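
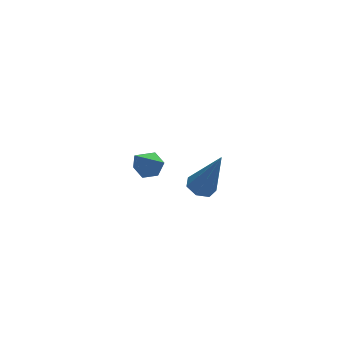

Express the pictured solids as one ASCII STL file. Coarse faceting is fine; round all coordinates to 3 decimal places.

solid 
facet normal 0.380 0.441 -0.813
outer loop
vertex -0.889 -3.102 -0.527
vertex -1.384 -2.939 -0.67
vertex -1.077 -2.625 -0.356
endloop
endfacet
facet normal 0.736 0.048 0.676
outer loop
vertex -0.889 -3.102 -0.527
vertex -1.077 -2.625 -0.356
vertex -2.076 -3.741 0.81
endloop
endfacet
facet normal 0.381 0.441 -0.813
outer loop
vertex -1.077 -2.625 -0.356
vertex -1.384 -2.939 -0.67
vertex -1.571 -2.462 -0.499
endloop
endfacet
facet normal 0.030 0.709 0.704
outer loop
vertex -1.077 -2.625 -0.356
vertex -1.571 -2.462 -0.499
vertex -2.076 -3.741 0.81
endloop
endfacet
facet normal 0.380 0.441 -0.813
outer loop
vertex -1.571 -2.462 -0.499
vertex -1.384 -2.939 -0.67
vertex -1.879 -2.776 -0.813
endloop
endfacet
facet normal -0.800 0.553 0.232
outer loop
vertex -1.571 -2.462 -0.499
vertex -1.879 -2.776 -0.813
vertex -2.076 -3.741 0.81
endloop
endfacet
facet normal 0.380 0.441 -0.813
outer loop
vertex -1.879 -2.776 -0.813
vertex -1.384 -2.939 -0.67
vertex -1.692 -3.253 -0.984
endloop
endfacet
facet normal -0.925 -0.266 -0.270
outer loop
vertex -1.879 -2.776 -0.813
vertex -1.692 -3.253 -0.984
vertex -2.076 -3.741 0.81
endloop
endfacet
facet normal 0.380 0.441 -0.813
outer loop
vertex -1.692 -3.253 -0.984
vertex -1.384 -2.939 -0.67
vertex -1.197 -3.416 -0.841
endloop
endfacet
facet normal -0.219 -0.929 -0.300
outer loop
vertex -1.692 -3.253 -0.984
vertex -1.197 -3.416 -0.841
vertex -2.076 -3.741 0.81
endloop
endfacet
facet normal 0.380 0.441 -0.813
outer loop
vertex -1.197 -3.416 -0.841
vertex -1.384 -2.939 -0.67
vertex -0.889 -3.102 -0.527
endloop
endfacet
facet normal 0.611 -0.772 0.173
outer loop
vertex -1.197 -3.416 -0.841
vertex -0.889 -3.102 -0.527
vertex -2.076 -3.741 0.81
endloop
endfacet
facet normal -0.328 0.163 -0.931
outer loop
vertex 1.636 -0.932 -4.957
vertex 1.126 -0.73 -4.742
vertex 1.619 -0.429 -4.863
endloop
endfacet
facet normal 0.997 0.046 -0.064
outer loop
vertex 1.636 -0.932 -4.957
vertex 1.619 -0.429 -4.863
vertex 1.774 -1.05 -2.898
endloop
endfacet
facet normal -0.327 0.161 -0.931
outer loop
vertex 1.619 -0.429 -4.863
vertex 1.126 -0.73 -4.742
vertex 1.229 -0.152 -4.678
endloop
endfacet
facet normal 0.627 0.756 0.189
outer loop
vertex 1.619 -0.429 -4.863
vertex 1.229 -0.152 -4.678
vertex 1.774 -1.05 -2.898
endloop
endfacet
facet normal -0.328 0.162 -0.931
outer loop
vertex 1.229 -0.152 -4.678
vertex 1.126 -0.73 -4.742
vertex 0.762 -0.311 -4.541
endloop
endfacet
facet normal -0.152 0.863 0.482
outer loop
vertex 1.229 -0.152 -4.678
vertex 0.762 -0.311 -4.541
vertex 1.774 -1.05 -2.898
endloop
endfacet
facet normal -0.328 0.161 -0.931
outer loop
vertex 0.762 -0.311 -4.541
vertex 1.126 -0.73 -4.742
vertex 0.569 -0.784 -4.555
endloop
endfacet
facet normal -0.752 0.289 0.593
outer loop
vertex 0.762 -0.311 -4.541
vertex 0.569 -0.784 -4.555
vertex 1.774 -1.05 -2.898
endloop
endfacet
facet normal -0.328 0.163 -0.931
outer loop
vertex 0.569 -0.784 -4.555
vertex 1.126 -0.73 -4.742
vertex 0.794 -1.217 -4.71
endloop
endfacet
facet normal -0.723 -0.533 0.440
outer loop
vertex 0.569 -0.784 -4.555
vertex 0.794 -1.217 -4.71
vertex 1.774 -1.05 -2.898
endloop
endfacet
facet normal -0.326 0.161 -0.932
outer loop
vertex 0.794 -1.217 -4.71
vertex 1.126 -0.73 -4.742
vertex 1.27 -1.283 -4.888
endloop
endfacet
facet normal -0.086 -0.987 0.137
outer loop
vertex 0.794 -1.217 -4.71
vertex 1.27 -1.283 -4.888
vertex 1.774 -1.05 -2.898
endloop
endfacet
facet normal -0.329 0.160 -0.931
outer loop
vertex 1.27 -1.283 -4.888
vertex 1.126 -0.73 -4.742
vertex 1.636 -0.932 -4.957
endloop
endfacet
facet normal 0.681 -0.727 -0.087
outer loop
vertex 1.27 -1.283 -4.888
vertex 1.636 -0.932 -4.957
vertex 1.774 -1.05 -2.898
endloop
endfacet

endsolid


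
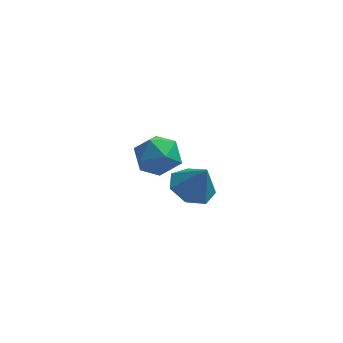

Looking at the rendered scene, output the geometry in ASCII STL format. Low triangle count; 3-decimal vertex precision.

solid 
facet normal -0.415 0.171 -0.893
outer loop
vertex 0.559 3.011 -1.85
vertex -0.185 2.891 -1.527
vertex 0.238 3.59 -1.59
endloop
endfacet
facet normal 0.890 0.380 0.253
outer loop
vertex 0.559 3.011 -1.85
vertex 0.238 3.59 -1.59
vertex 0.305 2.689 -0.473
endloop
endfacet
facet normal -0.415 0.170 -0.894
outer loop
vertex 0.238 3.59 -1.59
vertex -0.185 2.891 -1.527
vertex -0.402 3.643 -1.283
endloop
endfacet
facet normal 0.339 0.742 0.578
outer loop
vertex 0.238 3.59 -1.59
vertex -0.402 3.643 -1.283
vertex 0.305 2.689 -0.473
endloop
endfacet
facet normal -0.416 0.170 -0.893
outer loop
vertex -0.402 3.643 -1.283
vertex -0.185 2.891 -1.527
vertex -0.878 3.129 -1.159
endloop
endfacet
facet normal -0.301 0.478 0.825
outer loop
vertex -0.402 3.643 -1.283
vertex -0.878 3.129 -1.159
vertex 0.305 2.689 -0.473
endloop
endfacet
facet normal -0.415 0.172 -0.893
outer loop
vertex -0.878 3.129 -1.159
vertex -0.185 2.891 -1.527
vertex -0.833 2.436 -1.313
endloop
endfacet
facet normal -0.549 -0.215 0.808
outer loop
vertex -0.878 3.129 -1.159
vertex -0.833 2.436 -1.313
vertex 0.305 2.689 -0.473
endloop
endfacet
facet normal -0.415 0.171 -0.893
outer loop
vertex -0.833 2.436 -1.313
vertex -0.185 2.891 -1.527
vertex -0.3 2.085 -1.628
endloop
endfacet
facet normal -0.217 -0.814 0.539
outer loop
vertex -0.833 2.436 -1.313
vertex -0.3 2.085 -1.628
vertex 0.305 2.689 -0.473
endloop
endfacet
facet normal -0.416 0.171 -0.893
outer loop
vertex -0.3 2.085 -1.628
vertex -0.185 2.891 -1.527
vertex 0.319 2.341 -1.867
endloop
endfacet
facet normal 0.444 -0.868 0.221
outer loop
vertex -0.3 2.085 -1.628
vertex 0.319 2.341 -1.867
vertex 0.305 2.689 -0.473
endloop
endfacet
facet normal -0.415 0.171 -0.893
outer loop
vertex 0.319 2.341 -1.867
vertex -0.185 2.891 -1.527
vertex 0.559 3.011 -1.85
endloop
endfacet
facet normal 0.937 -0.338 0.094
outer loop
vertex 0.319 2.341 -1.867
vertex 0.559 3.011 -1.85
vertex 0.305 2.689 -0.473
endloop
endfacet
facet normal 0.313 -0.204 0.928
outer loop
vertex -0.342 -0.042 3.031
vertex -1.075 -0.297 3.222
vertex -0.537 -0.81 2.928
endloop
endfacet
facet normal 0.845 -0.276 0.458
outer loop
vertex -0.342 -0.042 3.031
vertex -0.537 -0.81 2.928
vertex -0.11 -0.428 2.371
endloop
endfacet
facet normal 0.929 0.348 0.123
outer loop
vertex -0.342 -0.042 3.031
vertex -0.11 -0.428 2.371
vertex -0.384 0.321 2.321
endloop
endfacet
facet normal 0.449 0.806 0.386
outer loop
vertex -0.342 -0.042 3.031
vertex -0.384 0.321 2.321
vertex -0.98 0.402 2.846
endloop
endfacet
facet normal 0.068 0.465 0.882
outer loop
vertex -0.342 -0.042 3.031
vertex -0.98 0.402 2.846
vertex -1.075 -0.297 3.222
endloop
endfacet
facet normal 0.647 -0.762 -0.026
outer loop
vertex -0.11 -0.428 2.371
vertex -0.537 -0.81 2.928
vertex -0.7 -0.922 2.154
endloop
endfacet
facet normal -0.214 -0.645 0.733
outer loop
vertex -0.537 -0.81 2.928
vertex -1.075 -0.297 3.222
vertex -1.296 -0.841 2.679
endloop
endfacet
facet normal -0.610 0.438 0.660
outer loop
vertex -1.075 -0.297 3.222
vertex -0.98 0.402 2.846
vertex -1.57 -0.092 2.629
endloop
endfacet
facet normal 0.007 0.989 -0.145
outer loop
vertex -0.98 0.402 2.846
vertex -0.384 0.321 2.321
vertex -1.143 0.29 2.072
endloop
endfacet
facet normal 0.784 0.249 -0.568
outer loop
vertex -0.384 0.321 2.321
vertex -0.11 -0.428 2.371
vertex -0.605 -0.223 1.778
endloop
endfacet
facet normal -0.449 -0.806 -0.386
outer loop
vertex -1.338 -0.478 1.969
vertex -0.7 -0.922 2.154
vertex -1.296 -0.841 2.679
endloop
endfacet
facet normal -0.929 -0.348 -0.123
outer loop
vertex -1.338 -0.478 1.969
vertex -1.296 -0.841 2.679
vertex -1.57 -0.092 2.629
endloop
endfacet
facet normal -0.845 0.276 -0.458
outer loop
vertex -1.338 -0.478 1.969
vertex -1.57 -0.092 2.629
vertex -1.143 0.29 2.072
endloop
endfacet
facet normal -0.313 0.204 -0.928
outer loop
vertex -1.338 -0.478 1.969
vertex -1.143 0.29 2.072
vertex -0.605 -0.223 1.778
endloop
endfacet
facet normal -0.068 -0.465 -0.882
outer loop
vertex -1.338 -0.478 1.969
vertex -0.605 -0.223 1.778
vertex -0.7 -0.922 2.154
endloop
endfacet
facet normal -0.007 -0.989 0.145
outer loop
vertex -1.296 -0.841 2.679
vertex -0.7 -0.922 2.154
vertex -0.537 -0.81 2.928
endloop
endfacet
facet normal -0.784 -0.249 0.568
outer loop
vertex -1.57 -0.092 2.629
vertex -1.296 -0.841 2.679
vertex -1.075 -0.297 3.222
endloop
endfacet
facet normal -0.647 0.762 0.026
outer loop
vertex -1.143 0.29 2.072
vertex -1.57 -0.092 2.629
vertex -0.98 0.402 2.846
endloop
endfacet
facet normal 0.214 0.645 -0.733
outer loop
vertex -0.605 -0.223 1.778
vertex -1.143 0.29 2.072
vertex -0.384 0.321 2.321
endloop
endfacet
facet normal 0.610 -0.438 -0.660
outer loop
vertex -0.7 -0.922 2.154
vertex -0.605 -0.223 1.778
vertex -0.11 -0.428 2.371
endloop
endfacet

endsolid


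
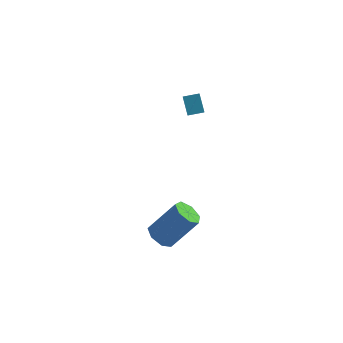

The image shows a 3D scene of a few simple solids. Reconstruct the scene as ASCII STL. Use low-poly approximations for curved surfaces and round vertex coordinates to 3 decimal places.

solid 
facet normal -0.629 -0.173 -0.758
outer loop
vertex 1.845 -3.764 -4.433
vertex 1.307 -3.257 -4.102
vertex 1.899 -3.092 -4.631
endloop
endfacet
facet normal 0.773 -0.236 -0.589
outer loop
vertex 1.845 -3.764 -4.433
vertex 1.899 -3.092 -4.631
vertex 3.21 -3.391 -2.789
endloop
endfacet
facet normal 0.774 -0.235 -0.589
outer loop
vertex 3.21 -3.391 -2.789
vertex 1.899 -3.092 -4.631
vertex 3.264 -2.719 -2.986
endloop
endfacet
facet normal 0.629 0.172 0.758
outer loop
vertex 3.21 -3.391 -2.789
vertex 3.264 -2.719 -2.986
vertex 2.673 -2.883 -2.458
endloop
endfacet
facet normal -0.629 -0.172 -0.758
outer loop
vertex 1.899 -3.092 -4.631
vertex 1.307 -3.257 -4.102
vertex 1.507 -2.543 -4.43
endloop
endfacet
facet normal 0.542 0.602 -0.586
outer loop
vertex 1.899 -3.092 -4.631
vertex 1.507 -2.543 -4.43
vertex 3.264 -2.719 -2.986
endloop
endfacet
facet normal 0.543 0.600 -0.587
outer loop
vertex 3.264 -2.719 -2.986
vertex 1.507 -2.543 -4.43
vertex 2.873 -2.17 -2.786
endloop
endfacet
facet normal 0.629 0.172 0.758
outer loop
vertex 3.264 -2.719 -2.986
vertex 2.873 -2.17 -2.786
vertex 2.673 -2.883 -2.458
endloop
endfacet
facet normal -0.629 -0.172 -0.758
outer loop
vertex 1.507 -2.543 -4.43
vertex 1.307 -3.257 -4.102
vertex 0.965 -2.532 -3.983
endloop
endfacet
facet normal -0.098 0.985 -0.142
outer loop
vertex 1.507 -2.543 -4.43
vertex 0.965 -2.532 -3.983
vertex 2.873 -2.17 -2.786
endloop
endfacet
facet normal -0.098 0.985 -0.142
outer loop
vertex 2.873 -2.17 -2.786
vertex 0.965 -2.532 -3.983
vertex 2.331 -2.159 -2.338
endloop
endfacet
facet normal 0.630 0.172 0.758
outer loop
vertex 2.873 -2.17 -2.786
vertex 2.331 -2.159 -2.338
vertex 2.673 -2.883 -2.458
endloop
endfacet
facet normal -0.630 -0.173 -0.757
outer loop
vertex 0.965 -2.532 -3.983
vertex 1.307 -3.257 -4.102
vertex 0.681 -3.066 -3.625
endloop
endfacet
facet normal -0.663 0.627 0.409
outer loop
vertex 0.965 -2.532 -3.983
vertex 0.681 -3.066 -3.625
vertex 2.331 -2.159 -2.338
endloop
endfacet
facet normal -0.663 0.627 0.408
outer loop
vertex 2.331 -2.159 -2.338
vertex 0.681 -3.066 -3.625
vertex 2.046 -2.693 -1.981
endloop
endfacet
facet normal 0.629 0.171 0.758
outer loop
vertex 2.331 -2.159 -2.338
vertex 2.046 -2.693 -1.981
vertex 2.673 -2.883 -2.458
endloop
endfacet
facet normal -0.630 -0.171 -0.758
outer loop
vertex 0.681 -3.066 -3.625
vertex 1.307 -3.257 -4.102
vertex 0.868 -3.744 -3.627
endloop
endfacet
facet normal -0.730 -0.203 0.652
outer loop
vertex 0.681 -3.066 -3.625
vertex 0.868 -3.744 -3.627
vertex 2.046 -2.693 -1.981
endloop
endfacet
facet normal -0.730 -0.203 0.652
outer loop
vertex 2.046 -2.693 -1.981
vertex 0.868 -3.744 -3.627
vertex 2.234 -3.371 -1.982
endloop
endfacet
facet normal 0.629 0.173 0.758
outer loop
vertex 2.046 -2.693 -1.981
vertex 2.234 -3.371 -1.982
vertex 2.673 -2.883 -2.458
endloop
endfacet
facet normal -0.629 -0.172 -0.758
outer loop
vertex 0.868 -3.744 -3.627
vertex 1.307 -3.257 -4.102
vertex 1.386 -4.054 -3.987
endloop
endfacet
facet normal -0.246 -0.881 0.404
outer loop
vertex 0.868 -3.744 -3.627
vertex 1.386 -4.054 -3.987
vertex 2.234 -3.371 -1.982
endloop
endfacet
facet normal -0.246 -0.881 0.404
outer loop
vertex 2.234 -3.371 -1.982
vertex 1.386 -4.054 -3.987
vertex 2.752 -3.681 -2.342
endloop
endfacet
facet normal 0.630 0.172 0.757
outer loop
vertex 2.234 -3.371 -1.982
vertex 2.752 -3.681 -2.342
vertex 2.673 -2.883 -2.458
endloop
endfacet
facet normal -0.629 -0.172 -0.759
outer loop
vertex 1.386 -4.054 -3.987
vertex 1.307 -3.257 -4.102
vertex 1.845 -3.764 -4.433
endloop
endfacet
facet normal 0.422 -0.895 -0.147
outer loop
vertex 1.386 -4.054 -3.987
vertex 1.845 -3.764 -4.433
vertex 2.752 -3.681 -2.342
endloop
endfacet
facet normal 0.422 -0.894 -0.148
outer loop
vertex 2.752 -3.681 -2.342
vertex 1.845 -3.764 -4.433
vertex 3.21 -3.391 -2.789
endloop
endfacet
facet normal 0.630 0.172 0.757
outer loop
vertex 2.752 -3.681 -2.342
vertex 3.21 -3.391 -2.789
vertex 2.673 -2.883 -2.458
endloop
endfacet
facet normal -0.976 -0.139 -0.168
outer loop
vertex 2.661 -0.145 2.787
vertex 2.42 0.621 3.553
vertex 2.69 0.864 1.787
endloop
endfacet
facet normal 0.217 -0.690 -0.690
outer loop
vertex 3.5 0.979 1.927
vertex 2.661 -0.145 2.787
vertex 2.69 0.864 1.787
endloop
endfacet
facet normal -0.976 -0.139 -0.168
outer loop
vertex 2.69 0.864 1.787
vertex 2.42 0.621 3.553
vertex 2.449 1.63 2.554
endloop
endfacet
facet normal 0.021 0.711 -0.703
outer loop
vertex 2.449 1.63 2.554
vertex 3.5 0.979 1.927
vertex 2.69 0.864 1.787
endloop
endfacet
facet normal -0.021 -0.710 0.704
outer loop
vertex 2.661 -0.145 2.787
vertex 3.23 0.736 3.693
vertex 2.42 0.621 3.553
endloop
endfacet
facet normal 0.216 -0.690 -0.691
outer loop
vertex 3.471 -0.03 2.926
vertex 2.661 -0.145 2.787
vertex 3.5 0.979 1.927
endloop
endfacet
facet normal -0.020 -0.711 0.703
outer loop
vertex 3.471 -0.03 2.926
vertex 3.23 0.736 3.693
vertex 2.661 -0.145 2.787
endloop
endfacet
facet normal -0.217 0.690 0.691
outer loop
vertex 2.42 0.621 3.553
vertex 3.23 0.736 3.693
vertex 2.449 1.63 2.554
endloop
endfacet
facet normal 0.020 0.710 -0.704
outer loop
vertex 3.259 1.745 2.693
vertex 3.5 0.979 1.927
vertex 2.449 1.63 2.554
endloop
endfacet
facet normal -0.216 0.690 0.690
outer loop
vertex 2.449 1.63 2.554
vertex 3.23 0.736 3.693
vertex 3.259 1.745 2.693
endloop
endfacet
facet normal 0.976 0.139 0.168
outer loop
vertex 3.259 1.745 2.693
vertex 3.471 -0.03 2.926
vertex 3.5 0.979 1.927
endloop
endfacet
facet normal 0.976 0.139 0.168
outer loop
vertex 3.23 0.736 3.693
vertex 3.471 -0.03 2.926
vertex 3.259 1.745 2.693
endloop
endfacet

endsolid


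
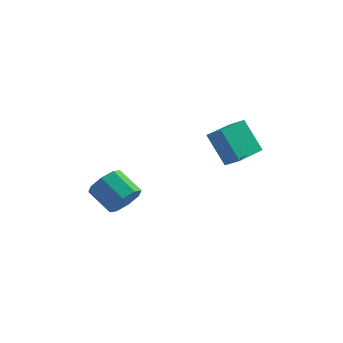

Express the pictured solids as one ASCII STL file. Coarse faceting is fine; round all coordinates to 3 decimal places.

solid 
facet normal -0.546 -0.837 0.034
outer loop
vertex 2.924 -0.539 0.715
vertex 1.887 0.209 2.456
vertex 2.128 -0.047 0.029
endloop
endfacet
facet normal 0.480 -0.347 -0.806
outer loop
vertex 3.173 1.551 -0.036
vertex 2.924 -0.539 0.715
vertex 2.128 -0.047 0.029
endloop
endfacet
facet normal -0.547 -0.836 0.034
outer loop
vertex 2.128 -0.047 0.029
vertex 1.887 0.209 2.456
vertex 1.092 0.701 1.77
endloop
endfacet
facet normal -0.686 0.425 -0.591
outer loop
vertex 1.092 0.701 1.77
vertex 3.173 1.551 -0.036
vertex 2.128 -0.047 0.029
endloop
endfacet
facet normal 0.686 -0.425 0.591
outer loop
vertex 2.924 -0.539 0.715
vertex 2.932 1.807 2.391
vertex 1.887 0.209 2.456
endloop
endfacet
facet normal 0.481 -0.347 -0.806
outer loop
vertex 3.968 1.059 0.65
vertex 2.924 -0.539 0.715
vertex 3.173 1.551 -0.036
endloop
endfacet
facet normal 0.686 -0.424 0.591
outer loop
vertex 3.968 1.059 0.65
vertex 2.932 1.807 2.391
vertex 2.924 -0.539 0.715
endloop
endfacet
facet normal -0.480 0.347 0.806
outer loop
vertex 1.887 0.209 2.456
vertex 2.932 1.807 2.391
vertex 1.092 0.701 1.77
endloop
endfacet
facet normal -0.686 0.424 -0.591
outer loop
vertex 2.136 2.299 1.705
vertex 3.173 1.551 -0.036
vertex 1.092 0.701 1.77
endloop
endfacet
facet normal -0.480 0.347 0.806
outer loop
vertex 1.092 0.701 1.77
vertex 2.932 1.807 2.391
vertex 2.136 2.299 1.705
endloop
endfacet
facet normal 0.547 0.837 -0.034
outer loop
vertex 2.136 2.299 1.705
vertex 3.968 1.059 0.65
vertex 3.173 1.551 -0.036
endloop
endfacet
facet normal 0.547 0.837 -0.034
outer loop
vertex 2.932 1.807 2.391
vertex 3.968 1.059 0.65
vertex 2.136 2.299 1.705
endloop
endfacet
facet normal 0.707 -0.500 -0.500
outer loop
vertex -2.162 -2.696 -0.613
vertex -2.665 -2.505 -1.515
vertex -1.923 -2.011 -0.96
endloop
endfacet
facet normal 0.642 0.156 0.751
outer loop
vertex -2.162 -2.696 -0.613
vertex -1.923 -2.011 -0.96
vertex -3.392 -1.826 0.257
endloop
endfacet
facet normal 0.642 0.155 0.751
outer loop
vertex -3.392 -1.826 0.257
vertex -1.923 -2.011 -0.96
vertex -3.153 -1.141 -0.089
endloop
endfacet
facet normal -0.707 0.499 0.500
outer loop
vertex -3.392 -1.826 0.257
vertex -3.153 -1.141 -0.089
vertex -3.895 -1.635 -0.645
endloop
endfacet
facet normal 0.707 -0.500 -0.501
outer loop
vertex -1.923 -2.011 -0.96
vertex -2.665 -2.505 -1.515
vertex -2.119 -1.616 -1.631
endloop
endfacet
facet normal 0.664 0.713 0.226
outer loop
vertex -1.923 -2.011 -0.96
vertex -2.119 -1.616 -1.631
vertex -3.153 -1.141 -0.089
endloop
endfacet
facet normal 0.664 0.713 0.226
outer loop
vertex -3.153 -1.141 -0.089
vertex -2.119 -1.616 -1.631
vertex -3.349 -0.746 -0.761
endloop
endfacet
facet normal -0.707 0.500 0.500
outer loop
vertex -3.153 -1.141 -0.089
vertex -3.349 -0.746 -0.761
vertex -3.895 -1.635 -0.645
endloop
endfacet
facet normal 0.707 -0.500 -0.500
outer loop
vertex -2.119 -1.616 -1.631
vertex -2.665 -2.505 -1.515
vertex -2.634 -1.741 -2.235
endloop
endfacet
facet normal 0.298 0.852 -0.430
outer loop
vertex -2.119 -1.616 -1.631
vertex -2.634 -1.741 -2.235
vertex -3.349 -0.746 -0.761
endloop
endfacet
facet normal 0.298 0.852 -0.430
outer loop
vertex -3.349 -0.746 -0.761
vertex -2.634 -1.741 -2.235
vertex -3.864 -0.871 -1.365
endloop
endfacet
facet normal -0.707 0.500 0.500
outer loop
vertex -3.349 -0.746 -0.761
vertex -3.864 -0.871 -1.365
vertex -3.895 -1.635 -0.645
endloop
endfacet
facet normal 0.707 -0.500 -0.500
outer loop
vertex -2.634 -1.741 -2.235
vertex -2.665 -2.505 -1.515
vertex -3.168 -2.314 -2.417
endloop
endfacet
facet normal -0.243 0.492 -0.836
outer loop
vertex -2.634 -1.741 -2.235
vertex -3.168 -2.314 -2.417
vertex -3.864 -0.871 -1.365
endloop
endfacet
facet normal -0.243 0.492 -0.836
outer loop
vertex -3.864 -0.871 -1.365
vertex -3.168 -2.314 -2.417
vertex -4.398 -1.444 -1.547
endloop
endfacet
facet normal -0.707 0.500 0.500
outer loop
vertex -3.864 -0.871 -1.365
vertex -4.398 -1.444 -1.547
vertex -3.895 -1.635 -0.645
endloop
endfacet
facet normal 0.707 -0.499 -0.500
outer loop
vertex -3.168 -2.314 -2.417
vertex -2.665 -2.505 -1.515
vertex -3.407 -2.999 -2.071
endloop
endfacet
facet normal -0.641 -0.156 -0.751
outer loop
vertex -3.168 -2.314 -2.417
vertex -3.407 -2.999 -2.071
vertex -4.398 -1.444 -1.547
endloop
endfacet
facet normal -0.642 -0.156 -0.751
outer loop
vertex -4.398 -1.444 -1.547
vertex -3.407 -2.999 -2.071
vertex -4.637 -2.129 -1.2
endloop
endfacet
facet normal -0.707 0.500 0.500
outer loop
vertex -4.398 -1.444 -1.547
vertex -4.637 -2.129 -1.2
vertex -3.895 -1.635 -0.645
endloop
endfacet
facet normal 0.707 -0.500 -0.500
outer loop
vertex -3.407 -2.999 -2.071
vertex -2.665 -2.505 -1.515
vertex -3.211 -3.394 -1.399
endloop
endfacet
facet normal -0.664 -0.713 -0.225
outer loop
vertex -3.407 -2.999 -2.071
vertex -3.211 -3.394 -1.399
vertex -4.637 -2.129 -1.2
endloop
endfacet
facet normal -0.664 -0.713 -0.226
outer loop
vertex -4.637 -2.129 -1.2
vertex -3.211 -3.394 -1.399
vertex -4.441 -2.524 -0.529
endloop
endfacet
facet normal -0.707 0.500 0.501
outer loop
vertex -4.637 -2.129 -1.2
vertex -4.441 -2.524 -0.529
vertex -3.895 -1.635 -0.645
endloop
endfacet
facet normal 0.707 -0.500 -0.500
outer loop
vertex -3.211 -3.394 -1.399
vertex -2.665 -2.505 -1.515
vertex -2.696 -3.269 -0.795
endloop
endfacet
facet normal -0.298 -0.852 0.430
outer loop
vertex -3.211 -3.394 -1.399
vertex -2.696 -3.269 -0.795
vertex -4.441 -2.524 -0.529
endloop
endfacet
facet normal -0.298 -0.852 0.430
outer loop
vertex -4.441 -2.524 -0.529
vertex -2.696 -3.269 -0.795
vertex -3.926 -2.399 0.075
endloop
endfacet
facet normal -0.707 0.500 0.500
outer loop
vertex -4.441 -2.524 -0.529
vertex -3.926 -2.399 0.075
vertex -3.895 -1.635 -0.645
endloop
endfacet
facet normal 0.707 -0.500 -0.500
outer loop
vertex -2.696 -3.269 -0.795
vertex -2.665 -2.505 -1.515
vertex -2.162 -2.696 -0.613
endloop
endfacet
facet normal 0.243 -0.492 0.836
outer loop
vertex -2.696 -3.269 -0.795
vertex -2.162 -2.696 -0.613
vertex -3.926 -2.399 0.075
endloop
endfacet
facet normal 0.243 -0.492 0.836
outer loop
vertex -3.926 -2.399 0.075
vertex -2.162 -2.696 -0.613
vertex -3.392 -1.826 0.257
endloop
endfacet
facet normal -0.707 0.500 0.500
outer loop
vertex -3.926 -2.399 0.075
vertex -3.392 -1.826 0.257
vertex -3.895 -1.635 -0.645
endloop
endfacet

endsolid


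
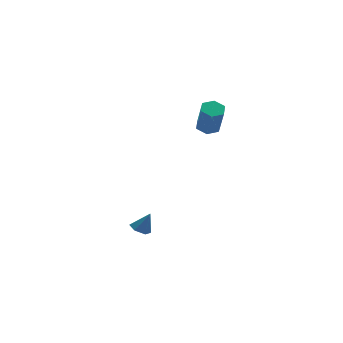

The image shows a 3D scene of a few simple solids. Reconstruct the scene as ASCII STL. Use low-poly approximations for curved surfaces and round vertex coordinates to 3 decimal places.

solid 
facet normal -0.027 0.352 -0.936
outer loop
vertex 1.678 -2.623 2.973
vertex 0.904 -2.716 2.96
vertex 1.212 -2.042 3.205
endloop
endfacet
facet normal 0.802 0.567 0.191
outer loop
vertex 1.678 -2.623 2.973
vertex 1.212 -2.042 3.205
vertex 1.731 -3.332 4.853
endloop
endfacet
facet normal 0.801 0.567 0.192
outer loop
vertex 1.731 -3.332 4.853
vertex 1.212 -2.042 3.205
vertex 1.264 -2.751 5.085
endloop
endfacet
facet normal 0.026 -0.353 0.935
outer loop
vertex 1.731 -3.332 4.853
vertex 1.264 -2.751 5.085
vertex 0.956 -3.424 4.84
endloop
endfacet
facet normal -0.027 0.352 -0.936
outer loop
vertex 1.212 -2.042 3.205
vertex 0.904 -2.716 2.96
vertex 0.437 -2.135 3.192
endloop
endfacet
facet normal -0.117 0.928 0.353
outer loop
vertex 1.212 -2.042 3.205
vertex 0.437 -2.135 3.192
vertex 1.264 -2.751 5.085
endloop
endfacet
facet normal -0.117 0.928 0.353
outer loop
vertex 1.264 -2.751 5.085
vertex 0.437 -2.135 3.192
vertex 0.49 -2.844 5.072
endloop
endfacet
facet normal 0.027 -0.353 0.935
outer loop
vertex 1.264 -2.751 5.085
vertex 0.49 -2.844 5.072
vertex 0.956 -3.424 4.84
endloop
endfacet
facet normal -0.026 0.353 -0.935
outer loop
vertex 0.437 -2.135 3.192
vertex 0.904 -2.716 2.96
vertex 0.129 -2.808 2.947
endloop
endfacet
facet normal -0.918 0.361 0.162
outer loop
vertex 0.437 -2.135 3.192
vertex 0.129 -2.808 2.947
vertex 0.49 -2.844 5.072
endloop
endfacet
facet normal -0.918 0.361 0.162
outer loop
vertex 0.49 -2.844 5.072
vertex 0.129 -2.808 2.947
vertex 0.182 -3.517 4.827
endloop
endfacet
facet normal 0.027 -0.353 0.935
outer loop
vertex 0.49 -2.844 5.072
vertex 0.182 -3.517 4.827
vertex 0.956 -3.424 4.84
endloop
endfacet
facet normal -0.026 0.353 -0.935
outer loop
vertex 0.129 -2.808 2.947
vertex 0.904 -2.716 2.96
vertex 0.596 -3.389 2.715
endloop
endfacet
facet normal -0.801 -0.567 -0.191
outer loop
vertex 0.129 -2.808 2.947
vertex 0.596 -3.389 2.715
vertex 0.182 -3.517 4.827
endloop
endfacet
facet normal -0.802 -0.566 -0.191
outer loop
vertex 0.182 -3.517 4.827
vertex 0.596 -3.389 2.715
vertex 0.648 -4.098 4.595
endloop
endfacet
facet normal 0.027 -0.352 0.936
outer loop
vertex 0.182 -3.517 4.827
vertex 0.648 -4.098 4.595
vertex 0.956 -3.424 4.84
endloop
endfacet
facet normal -0.027 0.353 -0.935
outer loop
vertex 0.596 -3.389 2.715
vertex 0.904 -2.716 2.96
vertex 1.37 -3.296 2.728
endloop
endfacet
facet normal 0.117 -0.928 -0.353
outer loop
vertex 0.596 -3.389 2.715
vertex 1.37 -3.296 2.728
vertex 0.648 -4.098 4.595
endloop
endfacet
facet normal 0.117 -0.928 -0.353
outer loop
vertex 0.648 -4.098 4.595
vertex 1.37 -3.296 2.728
vertex 1.423 -4.005 4.608
endloop
endfacet
facet normal 0.027 -0.352 0.936
outer loop
vertex 0.648 -4.098 4.595
vertex 1.423 -4.005 4.608
vertex 0.956 -3.424 4.84
endloop
endfacet
facet normal -0.027 0.353 -0.935
outer loop
vertex 1.37 -3.296 2.728
vertex 0.904 -2.716 2.96
vertex 1.678 -2.623 2.973
endloop
endfacet
facet normal 0.918 -0.361 -0.162
outer loop
vertex 1.37 -3.296 2.728
vertex 1.678 -2.623 2.973
vertex 1.423 -4.005 4.608
endloop
endfacet
facet normal 0.918 -0.361 -0.162
outer loop
vertex 1.423 -4.005 4.608
vertex 1.678 -2.623 2.973
vertex 1.731 -3.332 4.853
endloop
endfacet
facet normal 0.026 -0.353 0.935
outer loop
vertex 1.423 -4.005 4.608
vertex 1.731 -3.332 4.853
vertex 0.956 -3.424 4.84
endloop
endfacet
facet normal -0.464 0.006 -0.886
outer loop
vertex -3.159 -3.254 -4.764
vertex -3.646 -3.706 -4.512
vertex -3.747 -3.006 -4.454
endloop
endfacet
facet normal 0.476 0.851 0.222
outer loop
vertex -3.159 -3.254 -4.764
vertex -3.747 -3.006 -4.454
vertex -3.014 -3.714 -3.308
endloop
endfacet
facet normal -0.464 0.006 -0.886
outer loop
vertex -3.747 -3.006 -4.454
vertex -3.646 -3.706 -4.512
vertex -4.234 -3.457 -4.202
endloop
endfacet
facet normal -0.319 0.701 0.637
outer loop
vertex -3.747 -3.006 -4.454
vertex -4.234 -3.457 -4.202
vertex -3.014 -3.714 -3.308
endloop
endfacet
facet normal -0.464 0.006 -0.886
outer loop
vertex -4.234 -3.457 -4.202
vertex -3.646 -3.706 -4.512
vertex -4.132 -4.157 -4.26
endloop
endfacet
facet normal -0.605 -0.153 0.782
outer loop
vertex -4.234 -3.457 -4.202
vertex -4.132 -4.157 -4.26
vertex -3.014 -3.714 -3.308
endloop
endfacet
facet normal -0.464 0.006 -0.886
outer loop
vertex -4.132 -4.157 -4.26
vertex -3.646 -3.706 -4.512
vertex -3.544 -4.406 -4.57
endloop
endfacet
facet normal -0.094 -0.856 0.509
outer loop
vertex -4.132 -4.157 -4.26
vertex -3.544 -4.406 -4.57
vertex -3.014 -3.714 -3.308
endloop
endfacet
facet normal -0.464 0.006 -0.886
outer loop
vertex -3.544 -4.406 -4.57
vertex -3.646 -3.706 -4.512
vertex -3.058 -3.955 -4.822
endloop
endfacet
facet normal 0.703 -0.706 0.092
outer loop
vertex -3.544 -4.406 -4.57
vertex -3.058 -3.955 -4.822
vertex -3.014 -3.714 -3.308
endloop
endfacet
facet normal -0.464 0.006 -0.886
outer loop
vertex -3.058 -3.955 -4.822
vertex -3.646 -3.706 -4.512
vertex -3.159 -3.254 -4.764
endloop
endfacet
facet normal 0.988 0.147 -0.052
outer loop
vertex -3.058 -3.955 -4.822
vertex -3.159 -3.254 -4.764
vertex -3.014 -3.714 -3.308
endloop
endfacet

endsolid


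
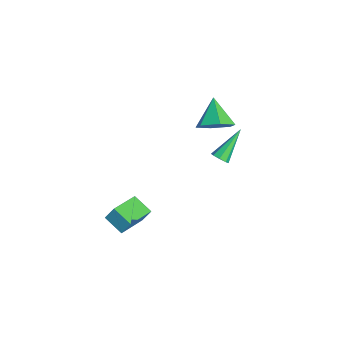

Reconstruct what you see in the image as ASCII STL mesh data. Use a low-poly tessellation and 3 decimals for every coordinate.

solid 
facet normal -0.604 0.717 -0.348
outer loop
vertex 1.74 -3.198 0.499
vertex 2.663 -2.644 0.04
vertex 1.642 -3.628 -0.216
endloop
endfacet
facet normal -0.789 -0.473 0.393
outer loop
vertex 2.777 -4.976 0.44
vertex 1.74 -3.198 0.499
vertex 1.642 -3.628 -0.216
endloop
endfacet
facet normal -0.604 0.717 -0.348
outer loop
vertex 1.642 -3.628 -0.216
vertex 2.663 -2.644 0.04
vertex 2.565 -3.074 -0.675
endloop
endfacet
facet normal -0.116 -0.512 -0.851
outer loop
vertex 2.565 -3.074 -0.675
vertex 2.777 -4.976 0.44
vertex 1.642 -3.628 -0.216
endloop
endfacet
facet normal 0.116 0.512 0.851
outer loop
vertex 1.74 -3.198 0.499
vertex 3.798 -3.992 0.696
vertex 2.663 -2.644 0.04
endloop
endfacet
facet normal -0.789 -0.473 0.393
outer loop
vertex 2.875 -4.546 1.155
vertex 1.74 -3.198 0.499
vertex 2.777 -4.976 0.44
endloop
endfacet
facet normal 0.116 0.512 0.851
outer loop
vertex 2.875 -4.546 1.155
vertex 3.798 -3.992 0.696
vertex 1.74 -3.198 0.499
endloop
endfacet
facet normal 0.789 0.473 -0.393
outer loop
vertex 2.663 -2.644 0.04
vertex 3.798 -3.992 0.696
vertex 2.565 -3.074 -0.675
endloop
endfacet
facet normal -0.116 -0.512 -0.851
outer loop
vertex 3.7 -4.422 -0.019
vertex 2.777 -4.976 0.44
vertex 2.565 -3.074 -0.675
endloop
endfacet
facet normal 0.789 0.473 -0.393
outer loop
vertex 2.565 -3.074 -0.675
vertex 3.798 -3.992 0.696
vertex 3.7 -4.422 -0.019
endloop
endfacet
facet normal 0.604 -0.717 0.348
outer loop
vertex 3.7 -4.422 -0.019
vertex 2.875 -4.546 1.155
vertex 2.777 -4.976 0.44
endloop
endfacet
facet normal 0.604 -0.717 0.348
outer loop
vertex 3.798 -3.992 0.696
vertex 2.875 -4.546 1.155
vertex 3.7 -4.422 -0.019
endloop
endfacet
facet normal 0.401 -0.675 -0.619
outer loop
vertex -0.08 1.702 0.107
vertex -0.417 1.832 -0.253
vertex 0.05 1.989 -0.122
endloop
endfacet
facet normal 0.739 0.182 0.648
outer loop
vertex -0.08 1.702 0.107
vertex 0.05 1.989 -0.122
vertex -1.223 3.188 0.993
endloop
endfacet
facet normal 0.401 -0.675 -0.620
outer loop
vertex 0.05 1.989 -0.122
vertex -0.417 1.832 -0.253
vertex -0.093 2.185 -0.428
endloop
endfacet
facet normal 0.726 0.681 0.097
outer loop
vertex 0.05 1.989 -0.122
vertex -0.093 2.185 -0.428
vertex -1.223 3.188 0.993
endloop
endfacet
facet normal 0.400 -0.675 -0.620
outer loop
vertex -0.093 2.185 -0.428
vertex -0.417 1.832 -0.253
vertex -0.426 2.174 -0.631
endloop
endfacet
facet normal 0.233 0.872 -0.430
outer loop
vertex -0.093 2.185 -0.428
vertex -0.426 2.174 -0.631
vertex -1.223 3.188 0.993
endloop
endfacet
facet normal 0.401 -0.674 -0.620
outer loop
vertex -0.426 2.174 -0.631
vertex -0.417 1.832 -0.253
vertex -0.753 1.963 -0.613
endloop
endfacet
facet normal -0.449 0.642 -0.621
outer loop
vertex -0.426 2.174 -0.631
vertex -0.753 1.963 -0.613
vertex -1.223 3.188 0.993
endloop
endfacet
facet normal 0.401 -0.675 -0.620
outer loop
vertex -0.753 1.963 -0.613
vertex -0.417 1.832 -0.253
vertex -0.884 1.675 -0.384
endloop
endfacet
facet normal -0.921 0.127 -0.367
outer loop
vertex -0.753 1.963 -0.613
vertex -0.884 1.675 -0.384
vertex -1.223 3.188 0.993
endloop
endfacet
facet normal 0.401 -0.675 -0.620
outer loop
vertex -0.884 1.675 -0.384
vertex -0.417 1.832 -0.253
vertex -0.741 1.479 -0.078
endloop
endfacet
facet normal -0.909 -0.373 0.186
outer loop
vertex -0.884 1.675 -0.384
vertex -0.741 1.479 -0.078
vertex -1.223 3.188 0.993
endloop
endfacet
facet normal 0.400 -0.675 -0.620
outer loop
vertex -0.741 1.479 -0.078
vertex -0.417 1.832 -0.253
vertex -0.408 1.49 0.125
endloop
endfacet
facet normal -0.416 -0.564 0.713
outer loop
vertex -0.741 1.479 -0.078
vertex -0.408 1.49 0.125
vertex -1.223 3.188 0.993
endloop
endfacet
facet normal 0.402 -0.674 -0.620
outer loop
vertex -0.408 1.49 0.125
vertex -0.417 1.832 -0.253
vertex -0.08 1.702 0.107
endloop
endfacet
facet normal 0.266 -0.335 0.904
outer loop
vertex -0.408 1.49 0.125
vertex -0.08 1.702 0.107
vertex -1.223 3.188 0.993
endloop
endfacet
facet normal 0.776 -0.183 -0.604
outer loop
vertex 0.169 1.625 3.336
vertex -0.462 1.588 2.536
vertex -0.039 2.474 2.811
endloop
endfacet
facet normal 0.164 0.548 0.820
outer loop
vertex 0.169 1.625 3.336
vertex -0.039 2.474 2.811
vertex -1.758 1.892 3.544
endloop
endfacet
facet normal 0.776 -0.183 -0.604
outer loop
vertex -0.039 2.474 2.811
vertex -0.462 1.588 2.536
vertex -0.671 2.437 2.011
endloop
endfacet
facet normal -0.256 0.954 0.158
outer loop
vertex -0.039 2.474 2.811
vertex -0.671 2.437 2.011
vertex -1.758 1.892 3.544
endloop
endfacet
facet normal 0.776 -0.182 -0.604
outer loop
vertex -0.671 2.437 2.011
vertex -0.462 1.588 2.536
vertex -1.093 1.55 1.736
endloop
endfacet
facet normal -0.783 0.491 -0.381
outer loop
vertex -0.671 2.437 2.011
vertex -1.093 1.55 1.736
vertex -1.758 1.892 3.544
endloop
endfacet
facet normal 0.776 -0.183 -0.603
outer loop
vertex -1.093 1.55 1.736
vertex -0.462 1.588 2.536
vertex -0.885 0.701 2.261
endloop
endfacet
facet normal -0.890 -0.377 -0.256
outer loop
vertex -1.093 1.55 1.736
vertex -0.885 0.701 2.261
vertex -1.758 1.892 3.544
endloop
endfacet
facet normal 0.776 -0.183 -0.604
outer loop
vertex -0.885 0.701 2.261
vertex -0.462 1.588 2.536
vertex -0.253 0.738 3.061
endloop
endfacet
facet normal -0.470 -0.783 0.407
outer loop
vertex -0.885 0.701 2.261
vertex -0.253 0.738 3.061
vertex -1.758 1.892 3.544
endloop
endfacet
facet normal 0.776 -0.182 -0.604
outer loop
vertex -0.253 0.738 3.061
vertex -0.462 1.588 2.536
vertex 0.169 1.625 3.336
endloop
endfacet
facet normal 0.058 -0.321 0.945
outer loop
vertex -0.253 0.738 3.061
vertex 0.169 1.625 3.336
vertex -1.758 1.892 3.544
endloop
endfacet

endsolid


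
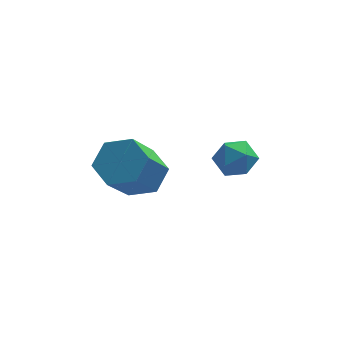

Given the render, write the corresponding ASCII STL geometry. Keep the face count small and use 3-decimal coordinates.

solid 
facet normal 0.335 0.562 -0.756
outer loop
vertex 0.021 3.939 -2.768
vertex -0.406 3.296 -3.435
vertex -0.938 4.091 -3.08
endloop
endfacet
facet normal -0.059 0.813 0.579
outer loop
vertex 0.021 3.939 -2.768
vertex -0.938 4.091 -3.08
vertex -0.667 2.786 -1.218
endloop
endfacet
facet normal -0.058 0.813 0.579
outer loop
vertex -0.667 2.786 -1.218
vertex -0.938 4.091 -3.08
vertex -1.626 2.939 -1.53
endloop
endfacet
facet normal -0.336 -0.562 0.756
outer loop
vertex -0.667 2.786 -1.218
vertex -1.626 2.939 -1.53
vertex -1.094 2.144 -1.885
endloop
endfacet
facet normal 0.335 0.562 -0.756
outer loop
vertex -0.938 4.091 -3.08
vertex -0.406 3.296 -3.435
vertex -1.365 3.448 -3.747
endloop
endfacet
facet normal -0.844 0.536 0.024
outer loop
vertex -0.938 4.091 -3.08
vertex -1.365 3.448 -3.747
vertex -1.626 2.939 -1.53
endloop
endfacet
facet normal -0.844 0.536 0.024
outer loop
vertex -1.626 2.939 -1.53
vertex -1.365 3.448 -3.747
vertex -2.053 2.296 -2.197
endloop
endfacet
facet normal -0.335 -0.562 0.756
outer loop
vertex -1.626 2.939 -1.53
vertex -2.053 2.296 -2.197
vertex -1.094 2.144 -1.885
endloop
endfacet
facet normal 0.335 0.562 -0.756
outer loop
vertex -1.365 3.448 -3.747
vertex -0.406 3.296 -3.435
vertex -0.833 2.654 -4.102
endloop
endfacet
facet normal -0.784 -0.278 -0.555
outer loop
vertex -1.365 3.448 -3.747
vertex -0.833 2.654 -4.102
vertex -2.053 2.296 -2.197
endloop
endfacet
facet normal -0.785 -0.277 -0.555
outer loop
vertex -2.053 2.296 -2.197
vertex -0.833 2.654 -4.102
vertex -1.521 1.501 -2.552
endloop
endfacet
facet normal -0.335 -0.562 0.756
outer loop
vertex -2.053 2.296 -2.197
vertex -1.521 1.501 -2.552
vertex -1.094 2.144 -1.885
endloop
endfacet
facet normal 0.336 0.562 -0.756
outer loop
vertex -0.833 2.654 -4.102
vertex -0.406 3.296 -3.435
vertex 0.126 2.501 -3.79
endloop
endfacet
facet normal 0.059 -0.813 -0.579
outer loop
vertex -0.833 2.654 -4.102
vertex 0.126 2.501 -3.79
vertex -1.521 1.501 -2.552
endloop
endfacet
facet normal 0.059 -0.814 -0.578
outer loop
vertex -1.521 1.501 -2.552
vertex 0.126 2.501 -3.79
vertex -0.562 1.349 -2.24
endloop
endfacet
facet normal -0.335 -0.562 0.756
outer loop
vertex -1.521 1.501 -2.552
vertex -0.562 1.349 -2.24
vertex -1.094 2.144 -1.885
endloop
endfacet
facet normal 0.335 0.562 -0.756
outer loop
vertex 0.126 2.501 -3.79
vertex -0.406 3.296 -3.435
vertex 0.553 3.144 -3.123
endloop
endfacet
facet normal 0.844 -0.536 -0.024
outer loop
vertex 0.126 2.501 -3.79
vertex 0.553 3.144 -3.123
vertex -0.562 1.349 -2.24
endloop
endfacet
facet normal 0.844 -0.536 -0.024
outer loop
vertex -0.562 1.349 -2.24
vertex 0.553 3.144 -3.123
vertex -0.135 1.992 -1.573
endloop
endfacet
facet normal -0.335 -0.562 0.756
outer loop
vertex -0.562 1.349 -2.24
vertex -0.135 1.992 -1.573
vertex -1.094 2.144 -1.885
endloop
endfacet
facet normal 0.335 0.562 -0.756
outer loop
vertex 0.553 3.144 -3.123
vertex -0.406 3.296 -3.435
vertex 0.021 3.939 -2.768
endloop
endfacet
facet normal 0.785 0.277 0.554
outer loop
vertex 0.553 3.144 -3.123
vertex 0.021 3.939 -2.768
vertex -0.135 1.992 -1.573
endloop
endfacet
facet normal 0.784 0.278 0.555
outer loop
vertex -0.135 1.992 -1.573
vertex 0.021 3.939 -2.768
vertex -0.667 2.786 -1.218
endloop
endfacet
facet normal -0.335 -0.562 0.756
outer loop
vertex -0.135 1.992 -1.573
vertex -0.667 2.786 -1.218
vertex -1.094 2.144 -1.885
endloop
endfacet
facet normal -0.179 0.525 0.832
outer loop
vertex 2.473 3.85 -2.33
vertex 2.454 3.128 -1.879
vertex 3.189 3.545 -1.984
endloop
endfacet
facet normal 0.208 0.906 0.369
outer loop
vertex 2.473 3.85 -2.33
vertex 3.189 3.545 -1.984
vertex 3.2 3.864 -2.774
endloop
endfacet
facet normal -0.164 0.957 -0.238
outer loop
vertex 2.473 3.85 -2.33
vertex 3.2 3.864 -2.774
vertex 2.471 3.644 -3.156
endloop
endfacet
facet normal -0.780 0.608 -0.150
outer loop
vertex 2.473 3.85 -2.33
vertex 2.471 3.644 -3.156
vertex 2.01 3.189 -2.603
endloop
endfacet
facet normal -0.788 0.341 0.512
outer loop
vertex 2.473 3.85 -2.33
vertex 2.01 3.189 -2.603
vertex 2.454 3.128 -1.879
endloop
endfacet
facet normal 0.807 0.544 0.231
outer loop
vertex 3.2 3.864 -2.774
vertex 3.189 3.545 -1.984
vertex 3.63 3.151 -2.597
endloop
endfacet
facet normal 0.182 -0.074 0.981
outer loop
vertex 3.189 3.545 -1.984
vertex 2.454 3.128 -1.879
vertex 3.169 2.696 -2.044
endloop
endfacet
facet normal -0.805 -0.371 0.463
outer loop
vertex 2.454 3.128 -1.879
vertex 2.01 3.189 -2.603
vertex 2.44 2.476 -2.426
endloop
endfacet
facet normal -0.791 0.062 -0.609
outer loop
vertex 2.01 3.189 -2.603
vertex 2.471 3.644 -3.156
vertex 2.451 2.795 -3.216
endloop
endfacet
facet normal 0.205 0.626 -0.752
outer loop
vertex 2.471 3.644 -3.156
vertex 3.2 3.864 -2.774
vertex 3.186 3.212 -3.321
endloop
endfacet
facet normal 0.780 -0.608 0.150
outer loop
vertex 3.167 2.49 -2.87
vertex 3.63 3.151 -2.597
vertex 3.169 2.696 -2.044
endloop
endfacet
facet normal 0.164 -0.957 0.238
outer loop
vertex 3.167 2.49 -2.87
vertex 3.169 2.696 -2.044
vertex 2.44 2.476 -2.426
endloop
endfacet
facet normal -0.208 -0.906 -0.369
outer loop
vertex 3.167 2.49 -2.87
vertex 2.44 2.476 -2.426
vertex 2.451 2.795 -3.216
endloop
endfacet
facet normal 0.179 -0.525 -0.832
outer loop
vertex 3.167 2.49 -2.87
vertex 2.451 2.795 -3.216
vertex 3.186 3.212 -3.321
endloop
endfacet
facet normal 0.788 -0.341 -0.512
outer loop
vertex 3.167 2.49 -2.87
vertex 3.186 3.212 -3.321
vertex 3.63 3.151 -2.597
endloop
endfacet
facet normal 0.791 -0.062 0.609
outer loop
vertex 3.169 2.696 -2.044
vertex 3.63 3.151 -2.597
vertex 3.189 3.545 -1.984
endloop
endfacet
facet normal -0.205 -0.626 0.752
outer loop
vertex 2.44 2.476 -2.426
vertex 3.169 2.696 -2.044
vertex 2.454 3.128 -1.879
endloop
endfacet
facet normal -0.807 -0.544 -0.231
outer loop
vertex 2.451 2.795 -3.216
vertex 2.44 2.476 -2.426
vertex 2.01 3.189 -2.603
endloop
endfacet
facet normal -0.182 0.074 -0.981
outer loop
vertex 3.186 3.212 -3.321
vertex 2.451 2.795 -3.216
vertex 2.471 3.644 -3.156
endloop
endfacet
facet normal 0.805 0.371 -0.463
outer loop
vertex 3.63 3.151 -2.597
vertex 3.186 3.212 -3.321
vertex 3.2 3.864 -2.774
endloop
endfacet

endsolid


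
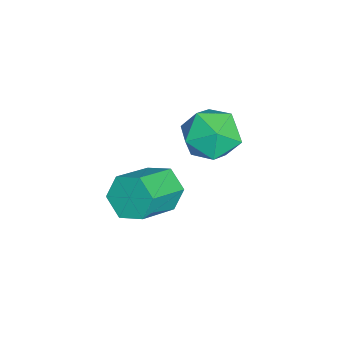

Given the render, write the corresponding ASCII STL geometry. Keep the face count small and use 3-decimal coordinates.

solid 
facet normal -0.580 -0.641 0.503
outer loop
vertex 1.003 1.007 2.157
vertex 1.4 0.471 1.932
vertex 1.56 0.799 2.535
endloop
endfacet
facet normal -0.562 -0.004 0.827
outer loop
vertex 1.003 1.007 2.157
vertex 1.56 0.799 2.535
vertex 1.429 1.486 2.449
endloop
endfacet
facet normal -0.795 0.485 0.364
outer loop
vertex 1.003 1.007 2.157
vertex 1.429 1.486 2.449
vertex 1.188 1.582 1.794
endloop
endfacet
facet normal -0.957 0.152 -0.247
outer loop
vertex 1.003 1.007 2.157
vertex 1.188 1.582 1.794
vertex 1.171 0.954 1.474
endloop
endfacet
facet normal -0.824 -0.543 -0.161
outer loop
vertex 1.003 1.007 2.157
vertex 1.171 0.954 1.474
vertex 1.4 0.471 1.932
endloop
endfacet
facet normal 0.117 0.145 0.982
outer loop
vertex 1.429 1.486 2.449
vertex 1.56 0.799 2.535
vertex 2.089 1.246 2.406
endloop
endfacet
facet normal 0.089 -0.885 0.458
outer loop
vertex 1.56 0.799 2.535
vertex 1.4 0.471 1.932
vertex 2.072 0.618 2.086
endloop
endfacet
facet normal -0.305 -0.727 -0.615
outer loop
vertex 1.4 0.471 1.932
vertex 1.171 0.954 1.474
vertex 1.831 0.714 1.431
endloop
endfacet
facet normal -0.521 0.399 -0.755
outer loop
vertex 1.171 0.954 1.474
vertex 1.188 1.582 1.794
vertex 1.7 1.401 1.345
endloop
endfacet
facet normal -0.258 0.938 0.232
outer loop
vertex 1.188 1.582 1.794
vertex 1.429 1.486 2.449
vertex 1.86 1.729 1.948
endloop
endfacet
facet normal 0.957 -0.152 0.247
outer loop
vertex 2.257 1.193 1.723
vertex 2.089 1.246 2.406
vertex 2.072 0.618 2.086
endloop
endfacet
facet normal 0.795 -0.485 -0.364
outer loop
vertex 2.257 1.193 1.723
vertex 2.072 0.618 2.086
vertex 1.831 0.714 1.431
endloop
endfacet
facet normal 0.562 0.004 -0.827
outer loop
vertex 2.257 1.193 1.723
vertex 1.831 0.714 1.431
vertex 1.7 1.401 1.345
endloop
endfacet
facet normal 0.580 0.641 -0.503
outer loop
vertex 2.257 1.193 1.723
vertex 1.7 1.401 1.345
vertex 1.86 1.729 1.948
endloop
endfacet
facet normal 0.824 0.543 0.161
outer loop
vertex 2.257 1.193 1.723
vertex 1.86 1.729 1.948
vertex 2.089 1.246 2.406
endloop
endfacet
facet normal 0.521 -0.399 0.755
outer loop
vertex 2.072 0.618 2.086
vertex 2.089 1.246 2.406
vertex 1.56 0.799 2.535
endloop
endfacet
facet normal 0.258 -0.938 -0.232
outer loop
vertex 1.831 0.714 1.431
vertex 2.072 0.618 2.086
vertex 1.4 0.471 1.932
endloop
endfacet
facet normal -0.117 -0.145 -0.982
outer loop
vertex 1.7 1.401 1.345
vertex 1.831 0.714 1.431
vertex 1.171 0.954 1.474
endloop
endfacet
facet normal -0.089 0.885 -0.458
outer loop
vertex 1.86 1.729 1.948
vertex 1.7 1.401 1.345
vertex 1.188 1.582 1.794
endloop
endfacet
facet normal 0.305 0.727 0.615
outer loop
vertex 2.089 1.246 2.406
vertex 1.86 1.729 1.948
vertex 1.429 1.486 2.449
endloop
endfacet
facet normal -0.752 0.481 -0.451
outer loop
vertex 3.47 0.519 1.281
vertex 3.114 0.229 1.566
vertex 3.298 0.699 1.76
endloop
endfacet
facet normal 0.577 0.811 -0.098
outer loop
vertex 3.47 0.519 1.281
vertex 3.298 0.699 1.76
vertex 4.282 -0.0 1.769
endloop
endfacet
facet normal 0.577 0.811 -0.096
outer loop
vertex 4.282 -0.0 1.769
vertex 3.298 0.699 1.76
vertex 4.109 0.18 2.248
endloop
endfacet
facet normal 0.752 -0.480 0.452
outer loop
vertex 4.282 -0.0 1.769
vertex 4.109 0.18 2.248
vertex 3.926 -0.289 2.054
endloop
endfacet
facet normal -0.752 0.481 -0.452
outer loop
vertex 3.298 0.699 1.76
vertex 3.114 0.229 1.566
vertex 2.942 0.41 2.045
endloop
endfacet
facet normal 0.012 0.695 0.719
outer loop
vertex 3.298 0.699 1.76
vertex 2.942 0.41 2.045
vertex 4.109 0.18 2.248
endloop
endfacet
facet normal 0.012 0.695 0.719
outer loop
vertex 4.109 0.18 2.248
vertex 2.942 0.41 2.045
vertex 3.753 -0.109 2.533
endloop
endfacet
facet normal 0.752 -0.480 0.452
outer loop
vertex 4.109 0.18 2.248
vertex 3.753 -0.109 2.533
vertex 3.926 -0.289 2.054
endloop
endfacet
facet normal -0.752 0.481 -0.452
outer loop
vertex 2.942 0.41 2.045
vertex 3.114 0.229 1.566
vertex 2.758 -0.06 1.851
endloop
endfacet
facet normal -0.565 -0.116 0.817
outer loop
vertex 2.942 0.41 2.045
vertex 2.758 -0.06 1.851
vertex 3.753 -0.109 2.533
endloop
endfacet
facet normal -0.565 -0.117 0.816
outer loop
vertex 3.753 -0.109 2.533
vertex 2.758 -0.06 1.851
vertex 3.57 -0.579 2.339
endloop
endfacet
facet normal 0.752 -0.479 0.452
outer loop
vertex 3.753 -0.109 2.533
vertex 3.57 -0.579 2.339
vertex 3.926 -0.289 2.054
endloop
endfacet
facet normal -0.752 0.480 -0.452
outer loop
vertex 2.758 -0.06 1.851
vertex 3.114 0.229 1.566
vertex 2.931 -0.24 1.372
endloop
endfacet
facet normal -0.577 -0.811 0.097
outer loop
vertex 2.758 -0.06 1.851
vertex 2.931 -0.24 1.372
vertex 3.57 -0.579 2.339
endloop
endfacet
facet normal -0.577 -0.811 0.097
outer loop
vertex 3.57 -0.579 2.339
vertex 2.931 -0.24 1.372
vertex 3.742 -0.759 1.86
endloop
endfacet
facet normal 0.752 -0.481 0.451
outer loop
vertex 3.57 -0.579 2.339
vertex 3.742 -0.759 1.86
vertex 3.926 -0.289 2.054
endloop
endfacet
facet normal -0.752 0.480 -0.452
outer loop
vertex 2.931 -0.24 1.372
vertex 3.114 0.229 1.566
vertex 3.287 0.049 1.087
endloop
endfacet
facet normal -0.012 -0.695 -0.719
outer loop
vertex 2.931 -0.24 1.372
vertex 3.287 0.049 1.087
vertex 3.742 -0.759 1.86
endloop
endfacet
facet normal -0.012 -0.695 -0.719
outer loop
vertex 3.742 -0.759 1.86
vertex 3.287 0.049 1.087
vertex 4.098 -0.47 1.575
endloop
endfacet
facet normal 0.752 -0.481 0.452
outer loop
vertex 3.742 -0.759 1.86
vertex 4.098 -0.47 1.575
vertex 3.926 -0.289 2.054
endloop
endfacet
facet normal -0.752 0.479 -0.452
outer loop
vertex 3.287 0.049 1.087
vertex 3.114 0.229 1.566
vertex 3.47 0.519 1.281
endloop
endfacet
facet normal 0.566 0.117 -0.816
outer loop
vertex 3.287 0.049 1.087
vertex 3.47 0.519 1.281
vertex 4.098 -0.47 1.575
endloop
endfacet
facet normal 0.565 0.116 -0.817
outer loop
vertex 4.098 -0.47 1.575
vertex 3.47 0.519 1.281
vertex 4.282 -0.0 1.769
endloop
endfacet
facet normal 0.752 -0.481 0.452
outer loop
vertex 4.098 -0.47 1.575
vertex 4.282 -0.0 1.769
vertex 3.926 -0.289 2.054
endloop
endfacet

endsolid


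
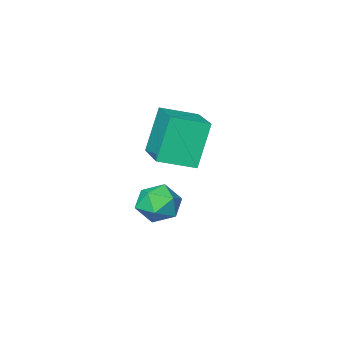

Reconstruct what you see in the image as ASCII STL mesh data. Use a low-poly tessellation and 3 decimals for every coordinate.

solid 
facet normal 0.072 0.997 0.041
outer loop
vertex -4.012 2.136 -4.164
vertex -3.949 2.101 -3.432
vertex -3.348 2.075 -3.855
endloop
endfacet
facet normal 0.335 0.748 -0.573
outer loop
vertex -4.012 2.136 -4.164
vertex -3.348 2.075 -3.855
vertex -3.51 1.686 -4.458
endloop
endfacet
facet normal -0.183 0.387 -0.904
outer loop
vertex -4.012 2.136 -4.164
vertex -3.51 1.686 -4.458
vertex -4.212 1.471 -4.408
endloop
endfacet
facet normal -0.765 0.412 -0.495
outer loop
vertex -4.012 2.136 -4.164
vertex -4.212 1.471 -4.408
vertex -4.484 1.728 -3.774
endloop
endfacet
facet normal -0.608 0.789 0.090
outer loop
vertex -4.012 2.136 -4.164
vertex -4.484 1.728 -3.774
vertex -3.949 2.101 -3.432
endloop
endfacet
facet normal 0.861 0.290 -0.418
outer loop
vertex -3.51 1.686 -4.458
vertex -3.348 2.075 -3.855
vertex -3.136 1.372 -3.906
endloop
endfacet
facet normal 0.435 0.693 0.575
outer loop
vertex -3.348 2.075 -3.855
vertex -3.949 2.101 -3.432
vertex -3.408 1.629 -3.272
endloop
endfacet
facet normal -0.667 0.356 0.654
outer loop
vertex -3.949 2.101 -3.432
vertex -4.484 1.728 -3.774
vertex -4.11 1.414 -3.222
endloop
endfacet
facet normal -0.922 -0.257 -0.291
outer loop
vertex -4.484 1.728 -3.774
vertex -4.212 1.471 -4.408
vertex -4.272 1.025 -3.825
endloop
endfacet
facet normal 0.023 -0.297 -0.955
outer loop
vertex -4.212 1.471 -4.408
vertex -3.51 1.686 -4.458
vertex -3.671 0.999 -4.248
endloop
endfacet
facet normal 0.765 -0.412 0.495
outer loop
vertex -3.608 0.964 -3.516
vertex -3.136 1.372 -3.906
vertex -3.408 1.629 -3.272
endloop
endfacet
facet normal 0.183 -0.387 0.904
outer loop
vertex -3.608 0.964 -3.516
vertex -3.408 1.629 -3.272
vertex -4.11 1.414 -3.222
endloop
endfacet
facet normal -0.335 -0.748 0.573
outer loop
vertex -3.608 0.964 -3.516
vertex -4.11 1.414 -3.222
vertex -4.272 1.025 -3.825
endloop
endfacet
facet normal -0.072 -0.997 -0.041
outer loop
vertex -3.608 0.964 -3.516
vertex -4.272 1.025 -3.825
vertex -3.671 0.999 -4.248
endloop
endfacet
facet normal 0.608 -0.789 -0.090
outer loop
vertex -3.608 0.964 -3.516
vertex -3.671 0.999 -4.248
vertex -3.136 1.372 -3.906
endloop
endfacet
facet normal 0.922 0.257 0.291
outer loop
vertex -3.408 1.629 -3.272
vertex -3.136 1.372 -3.906
vertex -3.348 2.075 -3.855
endloop
endfacet
facet normal -0.023 0.297 0.955
outer loop
vertex -4.11 1.414 -3.222
vertex -3.408 1.629 -3.272
vertex -3.949 2.101 -3.432
endloop
endfacet
facet normal -0.861 -0.290 0.418
outer loop
vertex -4.272 1.025 -3.825
vertex -4.11 1.414 -3.222
vertex -4.484 1.728 -3.774
endloop
endfacet
facet normal -0.435 -0.693 -0.575
outer loop
vertex -3.671 0.999 -4.248
vertex -4.272 1.025 -3.825
vertex -4.212 1.471 -4.408
endloop
endfacet
facet normal 0.667 -0.356 -0.654
outer loop
vertex -3.136 1.372 -3.906
vertex -3.671 0.999 -4.248
vertex -3.51 1.686 -4.458
endloop
endfacet
facet normal -0.857 0.433 -0.279
outer loop
vertex -5.091 1.643 -0.605
vertex -4.406 3.29 -0.152
vertex -4.528 1.812 -2.071
endloop
endfacet
facet normal -0.372 -0.895 -0.246
outer loop
vertex -3.534 1.31 -1.748
vertex -5.091 1.643 -0.605
vertex -4.528 1.812 -2.071
endloop
endfacet
facet normal -0.857 0.433 -0.279
outer loop
vertex -4.528 1.812 -2.071
vertex -4.406 3.29 -0.152
vertex -3.843 3.459 -1.619
endloop
endfacet
facet normal 0.356 0.107 -0.928
outer loop
vertex -3.843 3.459 -1.619
vertex -3.534 1.31 -1.748
vertex -4.528 1.812 -2.071
endloop
endfacet
facet normal -0.356 -0.107 0.928
outer loop
vertex -5.091 1.643 -0.605
vertex -3.412 2.788 0.171
vertex -4.406 3.29 -0.152
endloop
endfacet
facet normal -0.372 -0.895 -0.246
outer loop
vertex -4.097 1.141 -0.281
vertex -5.091 1.643 -0.605
vertex -3.534 1.31 -1.748
endloop
endfacet
facet normal -0.356 -0.107 0.928
outer loop
vertex -4.097 1.141 -0.281
vertex -3.412 2.788 0.171
vertex -5.091 1.643 -0.605
endloop
endfacet
facet normal 0.372 0.895 0.246
outer loop
vertex -4.406 3.29 -0.152
vertex -3.412 2.788 0.171
vertex -3.843 3.459 -1.619
endloop
endfacet
facet normal 0.357 0.107 -0.928
outer loop
vertex -2.849 2.957 -1.295
vertex -3.534 1.31 -1.748
vertex -3.843 3.459 -1.619
endloop
endfacet
facet normal 0.372 0.895 0.246
outer loop
vertex -3.843 3.459 -1.619
vertex -3.412 2.788 0.171
vertex -2.849 2.957 -1.295
endloop
endfacet
facet normal 0.857 -0.433 0.279
outer loop
vertex -2.849 2.957 -1.295
vertex -4.097 1.141 -0.281
vertex -3.534 1.31 -1.748
endloop
endfacet
facet normal 0.857 -0.433 0.279
outer loop
vertex -3.412 2.788 0.171
vertex -4.097 1.141 -0.281
vertex -2.849 2.957 -1.295
endloop
endfacet

endsolid


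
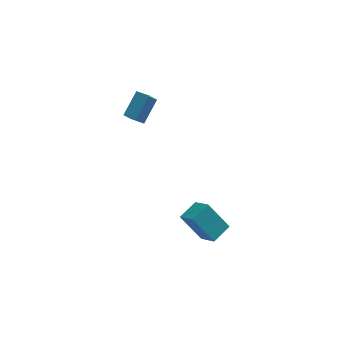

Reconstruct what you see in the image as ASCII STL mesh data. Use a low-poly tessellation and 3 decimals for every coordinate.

solid 
facet normal -0.442 0.714 -0.543
outer loop
vertex -0.598 -0.211 -3.693
vertex 0.293 0.618 -3.328
vertex 0.488 -0.703 -5.223
endloop
endfacet
facet normal -0.701 -0.653 -0.288
outer loop
vertex 1.067 -1.638 -4.512
vertex -0.598 -0.211 -3.693
vertex 0.488 -0.703 -5.223
endloop
endfacet
facet normal -0.443 0.714 -0.543
outer loop
vertex 0.488 -0.703 -5.223
vertex 0.293 0.618 -3.328
vertex 1.378 0.126 -4.859
endloop
endfacet
facet normal 0.559 -0.254 -0.789
outer loop
vertex 1.378 0.126 -4.859
vertex 1.067 -1.638 -4.512
vertex 0.488 -0.703 -5.223
endloop
endfacet
facet normal -0.559 0.254 0.789
outer loop
vertex -0.598 -0.211 -3.693
vertex 0.872 -0.317 -2.617
vertex 0.293 0.618 -3.328
endloop
endfacet
facet normal -0.701 -0.653 -0.287
outer loop
vertex -0.018 -1.146 -2.981
vertex -0.598 -0.211 -3.693
vertex 1.067 -1.638 -4.512
endloop
endfacet
facet normal -0.559 0.254 0.789
outer loop
vertex -0.018 -1.146 -2.981
vertex 0.872 -0.317 -2.617
vertex -0.598 -0.211 -3.693
endloop
endfacet
facet normal 0.701 0.653 0.287
outer loop
vertex 0.293 0.618 -3.328
vertex 0.872 -0.317 -2.617
vertex 1.378 0.126 -4.859
endloop
endfacet
facet normal 0.559 -0.254 -0.789
outer loop
vertex 1.958 -0.809 -4.147
vertex 1.067 -1.638 -4.512
vertex 1.378 0.126 -4.859
endloop
endfacet
facet normal 0.701 0.653 0.287
outer loop
vertex 1.378 0.126 -4.859
vertex 0.872 -0.317 -2.617
vertex 1.958 -0.809 -4.147
endloop
endfacet
facet normal 0.442 -0.714 0.543
outer loop
vertex 1.958 -0.809 -4.147
vertex -0.018 -1.146 -2.981
vertex 1.067 -1.638 -4.512
endloop
endfacet
facet normal 0.442 -0.713 0.543
outer loop
vertex 0.872 -0.317 -2.617
vertex -0.018 -1.146 -2.981
vertex 1.958 -0.809 -4.147
endloop
endfacet
facet normal -0.800 0.600 -0.013
outer loop
vertex -2.547 3.697 3.587
vertex -2.114 4.255 2.692
vertex -3.305 2.666 2.578
endloop
endfacet
facet normal -0.380 -0.489 0.785
outer loop
vertex -2.666 2.185 2.588
vertex -2.547 3.697 3.587
vertex -3.305 2.666 2.578
endloop
endfacet
facet normal -0.800 0.600 -0.013
outer loop
vertex -3.305 2.666 2.578
vertex -2.114 4.255 2.692
vertex -2.872 3.223 1.683
endloop
endfacet
facet normal -0.466 -0.632 -0.619
outer loop
vertex -2.872 3.223 1.683
vertex -2.666 2.185 2.588
vertex -3.305 2.666 2.578
endloop
endfacet
facet normal 0.466 0.632 0.619
outer loop
vertex -2.547 3.697 3.587
vertex -1.475 3.774 2.702
vertex -2.114 4.255 2.692
endloop
endfacet
facet normal -0.380 -0.489 0.785
outer loop
vertex -1.908 3.217 3.597
vertex -2.547 3.697 3.587
vertex -2.666 2.185 2.588
endloop
endfacet
facet normal 0.466 0.633 0.619
outer loop
vertex -1.908 3.217 3.597
vertex -1.475 3.774 2.702
vertex -2.547 3.697 3.587
endloop
endfacet
facet normal 0.380 0.489 -0.785
outer loop
vertex -2.114 4.255 2.692
vertex -1.475 3.774 2.702
vertex -2.872 3.223 1.683
endloop
endfacet
facet normal -0.465 -0.632 -0.619
outer loop
vertex -2.233 2.743 1.693
vertex -2.666 2.185 2.588
vertex -2.872 3.223 1.683
endloop
endfacet
facet normal 0.380 0.489 -0.785
outer loop
vertex -2.872 3.223 1.683
vertex -1.475 3.774 2.702
vertex -2.233 2.743 1.693
endloop
endfacet
facet normal 0.800 -0.600 0.013
outer loop
vertex -2.233 2.743 1.693
vertex -1.908 3.217 3.597
vertex -2.666 2.185 2.588
endloop
endfacet
facet normal 0.799 -0.601 0.013
outer loop
vertex -1.475 3.774 2.702
vertex -1.908 3.217 3.597
vertex -2.233 2.743 1.693
endloop
endfacet

endsolid


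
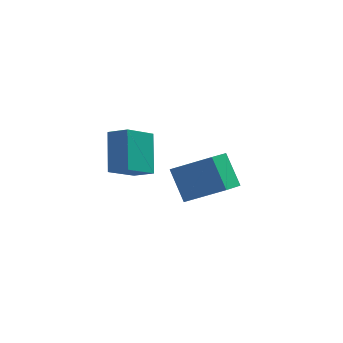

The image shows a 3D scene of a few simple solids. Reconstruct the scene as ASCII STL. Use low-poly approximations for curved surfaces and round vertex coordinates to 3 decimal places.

solid 
facet normal -0.466 -0.790 0.398
outer loop
vertex 2.885 -1.926 -3.384
vertex 2.295 -0.886 -2.012
vertex 1.098 -1.444 -4.518
endloop
endfacet
facet normal 0.324 -0.572 -0.754
outer loop
vertex 1.765 -0.314 -5.088
vertex 2.885 -1.926 -3.384
vertex 1.098 -1.444 -4.518
endloop
endfacet
facet normal -0.466 -0.790 0.399
outer loop
vertex 1.098 -1.444 -4.518
vertex 2.295 -0.886 -2.012
vertex 0.509 -0.404 -3.146
endloop
endfacet
facet normal -0.823 0.223 -0.522
outer loop
vertex 0.509 -0.404 -3.146
vertex 1.765 -0.314 -5.088
vertex 1.098 -1.444 -4.518
endloop
endfacet
facet normal 0.823 -0.222 0.522
outer loop
vertex 2.885 -1.926 -3.384
vertex 2.962 0.244 -2.582
vertex 2.295 -0.886 -2.012
endloop
endfacet
facet normal 0.324 -0.571 -0.754
outer loop
vertex 3.551 -0.796 -3.954
vertex 2.885 -1.926 -3.384
vertex 1.765 -0.314 -5.088
endloop
endfacet
facet normal 0.824 -0.222 0.522
outer loop
vertex 3.551 -0.796 -3.954
vertex 2.962 0.244 -2.582
vertex 2.885 -1.926 -3.384
endloop
endfacet
facet normal -0.324 0.572 0.754
outer loop
vertex 2.295 -0.886 -2.012
vertex 2.962 0.244 -2.582
vertex 0.509 -0.404 -3.146
endloop
endfacet
facet normal -0.823 0.222 -0.522
outer loop
vertex 1.175 0.726 -3.716
vertex 1.765 -0.314 -5.088
vertex 0.509 -0.404 -3.146
endloop
endfacet
facet normal -0.324 0.571 0.754
outer loop
vertex 0.509 -0.404 -3.146
vertex 2.962 0.244 -2.582
vertex 1.175 0.726 -3.716
endloop
endfacet
facet normal 0.466 0.790 -0.398
outer loop
vertex 1.175 0.726 -3.716
vertex 3.551 -0.796 -3.954
vertex 1.765 -0.314 -5.088
endloop
endfacet
facet normal 0.466 0.790 -0.399
outer loop
vertex 2.962 0.244 -2.582
vertex 3.551 -0.796 -3.954
vertex 1.175 0.726 -3.716
endloop
endfacet
facet normal -0.787 0.429 -0.443
outer loop
vertex -2.055 -3.479 1.483
vertex -1.019 -2.544 0.548
vertex -2.04 -4.909 0.071
endloop
endfacet
facet normal -0.617 -0.556 0.557
outer loop
vertex -1.221 -5.356 0.532
vertex -2.055 -3.479 1.483
vertex -2.04 -4.909 0.071
endloop
endfacet
facet normal -0.787 0.429 -0.443
outer loop
vertex -2.04 -4.909 0.071
vertex -1.019 -2.544 0.548
vertex -1.004 -3.974 -0.864
endloop
endfacet
facet normal 0.007 -0.711 -0.703
outer loop
vertex -1.004 -3.974 -0.864
vertex -1.221 -5.356 0.532
vertex -2.04 -4.909 0.071
endloop
endfacet
facet normal -0.007 0.711 0.703
outer loop
vertex -2.055 -3.479 1.483
vertex -0.2 -2.991 1.009
vertex -1.019 -2.544 0.548
endloop
endfacet
facet normal -0.617 -0.556 0.557
outer loop
vertex -1.236 -3.926 1.944
vertex -2.055 -3.479 1.483
vertex -1.221 -5.356 0.532
endloop
endfacet
facet normal -0.007 0.711 0.703
outer loop
vertex -1.236 -3.926 1.944
vertex -0.2 -2.991 1.009
vertex -2.055 -3.479 1.483
endloop
endfacet
facet normal 0.617 0.556 -0.557
outer loop
vertex -1.019 -2.544 0.548
vertex -0.2 -2.991 1.009
vertex -1.004 -3.974 -0.864
endloop
endfacet
facet normal 0.007 -0.711 -0.703
outer loop
vertex -0.185 -4.421 -0.403
vertex -1.221 -5.356 0.532
vertex -1.004 -3.974 -0.864
endloop
endfacet
facet normal 0.617 0.556 -0.557
outer loop
vertex -1.004 -3.974 -0.864
vertex -0.2 -2.991 1.009
vertex -0.185 -4.421 -0.403
endloop
endfacet
facet normal 0.787 -0.429 0.443
outer loop
vertex -0.185 -4.421 -0.403
vertex -1.236 -3.926 1.944
vertex -1.221 -5.356 0.532
endloop
endfacet
facet normal 0.787 -0.429 0.443
outer loop
vertex -0.2 -2.991 1.009
vertex -1.236 -3.926 1.944
vertex -0.185 -4.421 -0.403
endloop
endfacet

endsolid


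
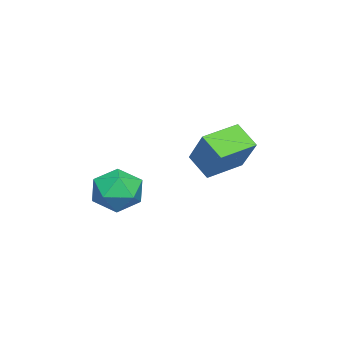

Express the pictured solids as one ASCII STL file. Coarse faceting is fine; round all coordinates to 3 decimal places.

solid 
facet normal -0.751 0.358 0.554
outer loop
vertex -4.151 -1.954 -0.358
vertex -3.589 -2.327 0.645
vertex -3.38 -1.218 0.212
endloop
endfacet
facet normal -0.673 0.739 -0.044
outer loop
vertex -4.151 -1.954 -0.358
vertex -3.38 -1.218 0.212
vertex -3.373 -1.283 -0.995
endloop
endfacet
facet normal -0.745 0.295 -0.599
outer loop
vertex -4.151 -1.954 -0.358
vertex -3.373 -1.283 -0.995
vertex -3.577 -2.433 -1.308
endloop
endfacet
facet normal -0.868 -0.359 -0.343
outer loop
vertex -4.151 -1.954 -0.358
vertex -3.577 -2.433 -1.308
vertex -3.711 -3.078 -0.294
endloop
endfacet
facet normal -0.872 -0.320 0.370
outer loop
vertex -4.151 -1.954 -0.358
vertex -3.711 -3.078 -0.294
vertex -3.589 -2.327 0.645
endloop
endfacet
facet normal -0.008 0.999 -0.054
outer loop
vertex -3.373 -1.283 -0.995
vertex -3.38 -1.218 0.212
vertex -2.329 -1.242 -0.386
endloop
endfacet
facet normal -0.136 0.382 0.914
outer loop
vertex -3.38 -1.218 0.212
vertex -3.589 -2.327 0.645
vertex -2.463 -1.887 0.628
endloop
endfacet
facet normal -0.331 -0.716 0.615
outer loop
vertex -3.589 -2.327 0.645
vertex -3.711 -3.078 -0.294
vertex -2.667 -3.037 0.315
endloop
endfacet
facet normal -0.324 -0.778 -0.538
outer loop
vertex -3.711 -3.078 -0.294
vertex -3.577 -2.433 -1.308
vertex -2.66 -3.102 -0.892
endloop
endfacet
facet normal -0.124 0.281 -0.952
outer loop
vertex -3.577 -2.433 -1.308
vertex -3.373 -1.283 -0.995
vertex -2.451 -1.993 -1.325
endloop
endfacet
facet normal 0.868 0.359 0.343
outer loop
vertex -1.889 -2.366 -0.322
vertex -2.329 -1.242 -0.386
vertex -2.463 -1.887 0.628
endloop
endfacet
facet normal 0.745 -0.295 0.599
outer loop
vertex -1.889 -2.366 -0.322
vertex -2.463 -1.887 0.628
vertex -2.667 -3.037 0.315
endloop
endfacet
facet normal 0.673 -0.739 0.044
outer loop
vertex -1.889 -2.366 -0.322
vertex -2.667 -3.037 0.315
vertex -2.66 -3.102 -0.892
endloop
endfacet
facet normal 0.751 -0.358 -0.554
outer loop
vertex -1.889 -2.366 -0.322
vertex -2.66 -3.102 -0.892
vertex -2.451 -1.993 -1.325
endloop
endfacet
facet normal 0.872 0.320 -0.370
outer loop
vertex -1.889 -2.366 -0.322
vertex -2.451 -1.993 -1.325
vertex -2.329 -1.242 -0.386
endloop
endfacet
facet normal 0.324 0.778 0.538
outer loop
vertex -2.463 -1.887 0.628
vertex -2.329 -1.242 -0.386
vertex -3.38 -1.218 0.212
endloop
endfacet
facet normal 0.124 -0.281 0.952
outer loop
vertex -2.667 -3.037 0.315
vertex -2.463 -1.887 0.628
vertex -3.589 -2.327 0.645
endloop
endfacet
facet normal 0.008 -0.999 0.054
outer loop
vertex -2.66 -3.102 -0.892
vertex -2.667 -3.037 0.315
vertex -3.711 -3.078 -0.294
endloop
endfacet
facet normal 0.136 -0.382 -0.914
outer loop
vertex -2.451 -1.993 -1.325
vertex -2.66 -3.102 -0.892
vertex -3.577 -2.433 -1.308
endloop
endfacet
facet normal 0.331 0.716 -0.615
outer loop
vertex -2.329 -1.242 -0.386
vertex -2.451 -1.993 -1.325
vertex -3.373 -1.283 -0.995
endloop
endfacet
facet normal -0.758 0.619 0.207
outer loop
vertex -4.753 1.78 2.014
vertex -3.611 2.656 3.571
vertex -4.259 2.675 1.148
endloop
endfacet
facet normal -0.539 -0.413 -0.734
outer loop
vertex -2.949 1.604 0.789
vertex -4.753 1.78 2.014
vertex -4.259 2.675 1.148
endloop
endfacet
facet normal -0.758 0.619 0.207
outer loop
vertex -4.259 2.675 1.148
vertex -3.611 2.656 3.571
vertex -3.117 3.551 2.705
endloop
endfacet
facet normal 0.369 0.668 -0.646
outer loop
vertex -3.117 3.551 2.705
vertex -2.949 1.604 0.789
vertex -4.259 2.675 1.148
endloop
endfacet
facet normal -0.369 -0.668 0.646
outer loop
vertex -4.753 1.78 2.014
vertex -2.301 1.585 3.212
vertex -3.611 2.656 3.571
endloop
endfacet
facet normal -0.539 -0.413 -0.734
outer loop
vertex -3.443 0.709 1.655
vertex -4.753 1.78 2.014
vertex -2.949 1.604 0.789
endloop
endfacet
facet normal -0.369 -0.668 0.646
outer loop
vertex -3.443 0.709 1.655
vertex -2.301 1.585 3.212
vertex -4.753 1.78 2.014
endloop
endfacet
facet normal 0.539 0.413 0.734
outer loop
vertex -3.611 2.656 3.571
vertex -2.301 1.585 3.212
vertex -3.117 3.551 2.705
endloop
endfacet
facet normal 0.369 0.668 -0.646
outer loop
vertex -1.807 2.48 2.346
vertex -2.949 1.604 0.789
vertex -3.117 3.551 2.705
endloop
endfacet
facet normal 0.539 0.413 0.734
outer loop
vertex -3.117 3.551 2.705
vertex -2.301 1.585 3.212
vertex -1.807 2.48 2.346
endloop
endfacet
facet normal 0.758 -0.619 -0.207
outer loop
vertex -1.807 2.48 2.346
vertex -3.443 0.709 1.655
vertex -2.949 1.604 0.789
endloop
endfacet
facet normal 0.758 -0.619 -0.207
outer loop
vertex -2.301 1.585 3.212
vertex -3.443 0.709 1.655
vertex -1.807 2.48 2.346
endloop
endfacet

endsolid


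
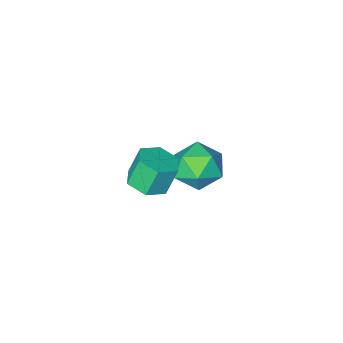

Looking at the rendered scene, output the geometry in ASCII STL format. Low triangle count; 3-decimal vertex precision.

solid 
facet normal 0.361 -0.061 -0.930
outer loop
vertex 0.051 3.913 1.394
vertex -0.59 3.958 1.142
vertex -0.22 4.531 1.248
endloop
endfacet
facet normal 0.845 0.442 0.300
outer loop
vertex 0.051 3.913 1.394
vertex -0.22 4.531 1.248
vertex -0.329 3.977 2.37
endloop
endfacet
facet normal 0.845 0.442 0.300
outer loop
vertex -0.329 3.977 2.37
vertex -0.22 4.531 1.248
vertex -0.6 4.594 2.225
endloop
endfacet
facet normal -0.362 0.060 0.930
outer loop
vertex -0.329 3.977 2.37
vertex -0.6 4.594 2.225
vertex -0.97 4.022 2.118
endloop
endfacet
facet normal 0.361 -0.061 -0.930
outer loop
vertex -0.22 4.531 1.248
vertex -0.59 3.958 1.142
vertex -0.861 4.576 0.996
endloop
endfacet
facet normal 0.083 0.996 -0.032
outer loop
vertex -0.22 4.531 1.248
vertex -0.861 4.576 0.996
vertex -0.6 4.594 2.225
endloop
endfacet
facet normal 0.083 0.996 -0.032
outer loop
vertex -0.6 4.594 2.225
vertex -0.861 4.576 0.996
vertex -1.241 4.639 1.973
endloop
endfacet
facet normal -0.362 0.060 0.930
outer loop
vertex -0.6 4.594 2.225
vertex -1.241 4.639 1.973
vertex -0.97 4.022 2.118
endloop
endfacet
facet normal 0.361 -0.061 -0.930
outer loop
vertex -0.861 4.576 0.996
vertex -0.59 3.958 1.142
vertex -1.231 4.003 0.89
endloop
endfacet
facet normal -0.763 0.554 -0.333
outer loop
vertex -0.861 4.576 0.996
vertex -1.231 4.003 0.89
vertex -1.241 4.639 1.973
endloop
endfacet
facet normal -0.762 0.555 -0.333
outer loop
vertex -1.241 4.639 1.973
vertex -1.231 4.003 0.89
vertex -1.611 4.067 1.866
endloop
endfacet
facet normal -0.362 0.060 0.930
outer loop
vertex -1.241 4.639 1.973
vertex -1.611 4.067 1.866
vertex -0.97 4.022 2.118
endloop
endfacet
facet normal 0.362 -0.060 -0.930
outer loop
vertex -1.231 4.003 0.89
vertex -0.59 3.958 1.142
vertex -0.96 3.386 1.035
endloop
endfacet
facet normal -0.845 -0.442 -0.300
outer loop
vertex -1.231 4.003 0.89
vertex -0.96 3.386 1.035
vertex -1.611 4.067 1.866
endloop
endfacet
facet normal -0.845 -0.442 -0.300
outer loop
vertex -1.611 4.067 1.866
vertex -0.96 3.386 1.035
vertex -1.34 3.449 2.012
endloop
endfacet
facet normal -0.361 0.061 0.930
outer loop
vertex -1.611 4.067 1.866
vertex -1.34 3.449 2.012
vertex -0.97 4.022 2.118
endloop
endfacet
facet normal 0.362 -0.060 -0.930
outer loop
vertex -0.96 3.386 1.035
vertex -0.59 3.958 1.142
vertex -0.319 3.341 1.287
endloop
endfacet
facet normal -0.083 -0.996 0.032
outer loop
vertex -0.96 3.386 1.035
vertex -0.319 3.341 1.287
vertex -1.34 3.449 2.012
endloop
endfacet
facet normal -0.083 -0.996 0.032
outer loop
vertex -1.34 3.449 2.012
vertex -0.319 3.341 1.287
vertex -0.699 3.404 2.264
endloop
endfacet
facet normal -0.361 0.061 0.930
outer loop
vertex -1.34 3.449 2.012
vertex -0.699 3.404 2.264
vertex -0.97 4.022 2.118
endloop
endfacet
facet normal 0.362 -0.060 -0.930
outer loop
vertex -0.319 3.341 1.287
vertex -0.59 3.958 1.142
vertex 0.051 3.913 1.394
endloop
endfacet
facet normal 0.762 -0.555 0.332
outer loop
vertex -0.319 3.341 1.287
vertex 0.051 3.913 1.394
vertex -0.699 3.404 2.264
endloop
endfacet
facet normal 0.763 -0.554 0.333
outer loop
vertex -0.699 3.404 2.264
vertex 0.051 3.913 1.394
vertex -0.329 3.977 2.37
endloop
endfacet
facet normal -0.361 0.061 0.930
outer loop
vertex -0.699 3.404 2.264
vertex -0.329 3.977 2.37
vertex -0.97 4.022 2.118
endloop
endfacet
facet normal -0.764 -0.581 0.280
outer loop
vertex -4.694 1.623 -1.82
vertex -4.277 0.878 -2.229
vertex -4.099 1.081 -1.322
endloop
endfacet
facet normal -0.667 -0.048 0.744
outer loop
vertex -4.694 1.623 -1.82
vertex -4.099 1.081 -1.322
vertex -4.068 2.023 -1.233
endloop
endfacet
facet normal -0.726 0.568 0.388
outer loop
vertex -4.694 1.623 -1.82
vertex -4.068 2.023 -1.233
vertex -4.227 2.402 -2.086
endloop
endfacet
facet normal -0.860 0.414 -0.297
outer loop
vertex -4.694 1.623 -1.82
vertex -4.227 2.402 -2.086
vertex -4.355 1.695 -2.701
endloop
endfacet
facet normal -0.884 -0.295 -0.364
outer loop
vertex -4.694 1.623 -1.82
vertex -4.355 1.695 -2.701
vertex -4.277 0.878 -2.229
endloop
endfacet
facet normal -0.001 -0.094 0.996
outer loop
vertex -4.068 2.023 -1.233
vertex -4.099 1.081 -1.322
vertex -3.265 1.525 -1.279
endloop
endfacet
facet normal -0.158 -0.957 0.245
outer loop
vertex -4.099 1.081 -1.322
vertex -4.277 0.878 -2.229
vertex -3.393 0.818 -1.894
endloop
endfacet
facet normal -0.351 -0.493 -0.796
outer loop
vertex -4.277 0.878 -2.229
vertex -4.355 1.695 -2.701
vertex -3.552 1.197 -2.747
endloop
endfacet
facet normal -0.313 0.655 -0.688
outer loop
vertex -4.355 1.695 -2.701
vertex -4.227 2.402 -2.086
vertex -3.521 2.139 -2.658
endloop
endfacet
facet normal -0.098 0.903 0.419
outer loop
vertex -4.227 2.402 -2.086
vertex -4.068 2.023 -1.233
vertex -3.343 2.342 -1.751
endloop
endfacet
facet normal 0.860 -0.414 0.297
outer loop
vertex -2.926 1.597 -2.16
vertex -3.265 1.525 -1.279
vertex -3.393 0.818 -1.894
endloop
endfacet
facet normal 0.726 -0.568 -0.388
outer loop
vertex -2.926 1.597 -2.16
vertex -3.393 0.818 -1.894
vertex -3.552 1.197 -2.747
endloop
endfacet
facet normal 0.667 0.048 -0.744
outer loop
vertex -2.926 1.597 -2.16
vertex -3.552 1.197 -2.747
vertex -3.521 2.139 -2.658
endloop
endfacet
facet normal 0.764 0.581 -0.280
outer loop
vertex -2.926 1.597 -2.16
vertex -3.521 2.139 -2.658
vertex -3.343 2.342 -1.751
endloop
endfacet
facet normal 0.884 0.295 0.364
outer loop
vertex -2.926 1.597 -2.16
vertex -3.343 2.342 -1.751
vertex -3.265 1.525 -1.279
endloop
endfacet
facet normal 0.313 -0.655 0.688
outer loop
vertex -3.393 0.818 -1.894
vertex -3.265 1.525 -1.279
vertex -4.099 1.081 -1.322
endloop
endfacet
facet normal 0.098 -0.903 -0.419
outer loop
vertex -3.552 1.197 -2.747
vertex -3.393 0.818 -1.894
vertex -4.277 0.878 -2.229
endloop
endfacet
facet normal 0.001 0.094 -0.996
outer loop
vertex -3.521 2.139 -2.658
vertex -3.552 1.197 -2.747
vertex -4.355 1.695 -2.701
endloop
endfacet
facet normal 0.158 0.957 -0.245
outer loop
vertex -3.343 2.342 -1.751
vertex -3.521 2.139 -2.658
vertex -4.227 2.402 -2.086
endloop
endfacet
facet normal 0.351 0.493 0.796
outer loop
vertex -3.265 1.525 -1.279
vertex -3.343 2.342 -1.751
vertex -4.068 2.023 -1.233
endloop
endfacet

endsolid
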